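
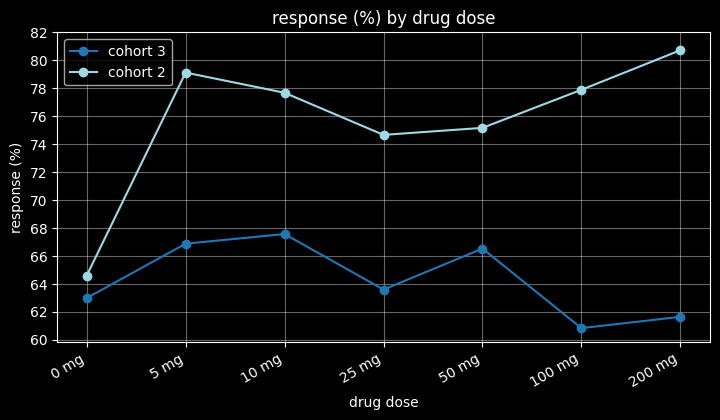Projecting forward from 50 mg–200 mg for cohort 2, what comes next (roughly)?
Last three: 76, 78, 80 → slope ≈ 2/step → next ≈ 82.

≈ 82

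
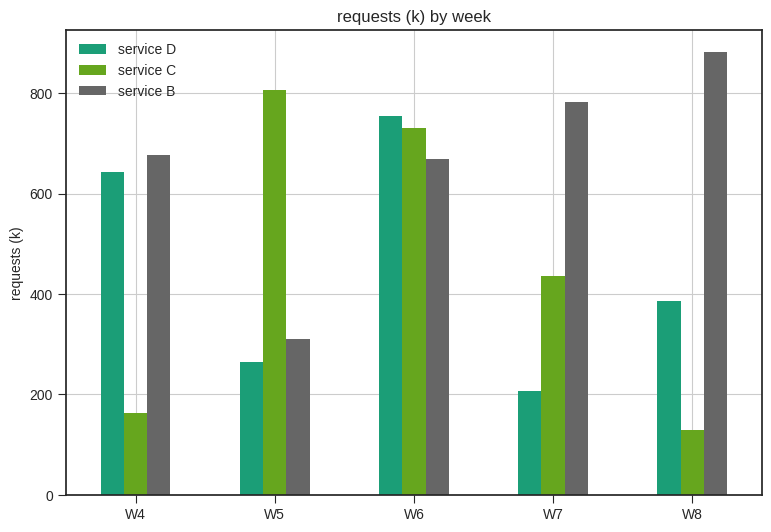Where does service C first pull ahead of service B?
W4: service C ≈ 200 vs service B ≈ 700 (not yet); W5: service C ≈ 800 vs service B ≈ 300 (first crossover).

W5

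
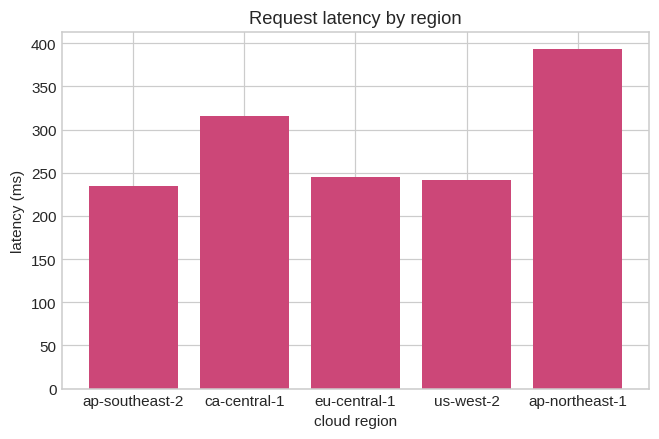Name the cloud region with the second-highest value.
Top 3: ap-northeast-1 ≈ 400, ca-central-1 ≈ 300, eu-central-1 ≈ 250.

ca-central-1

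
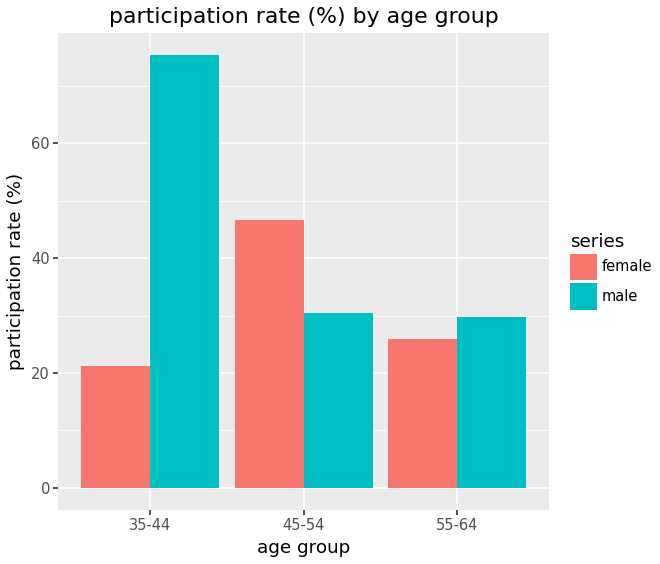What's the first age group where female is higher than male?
45-54

35-44: female ≈ 20 vs male ≈ 80 (not yet); 45-54: female ≈ 50 vs male ≈ 30 (first crossover).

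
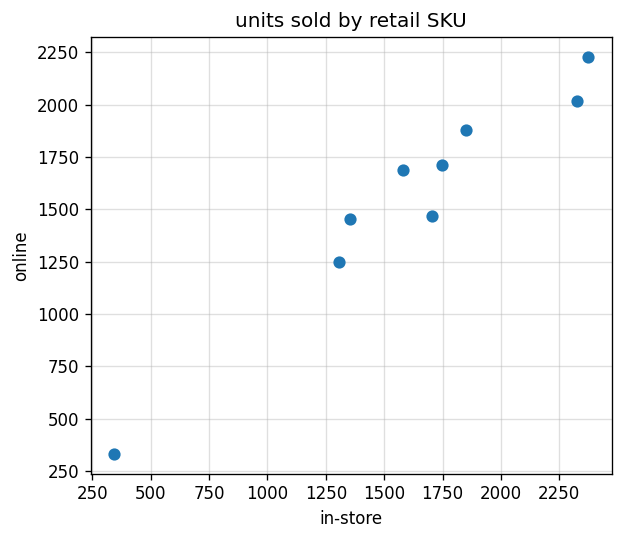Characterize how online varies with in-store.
Points are positively correlated; strong (|r| ≈ 1.0).

positive, strong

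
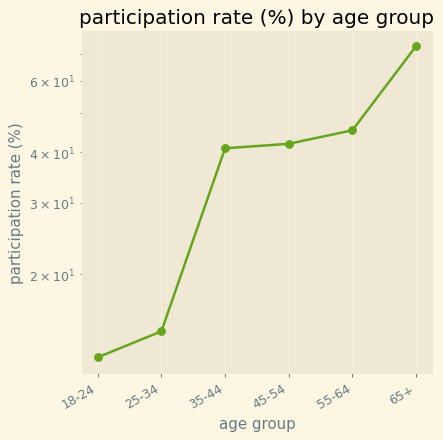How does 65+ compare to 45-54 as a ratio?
65+ ≈ 70, 45-54 ≈ 40; 70/40 ≈ 1.75.

≈ 1.75×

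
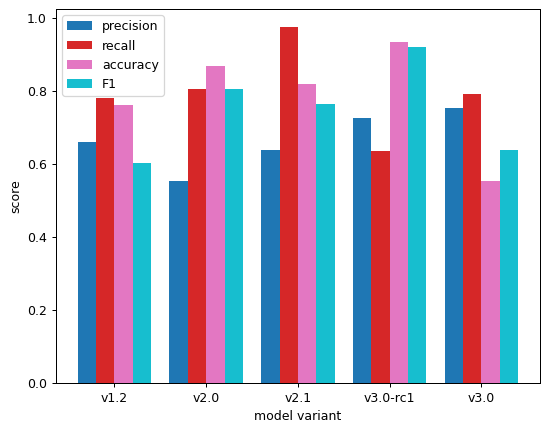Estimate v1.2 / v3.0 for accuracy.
v1.2 ≈ 0.8, v3.0 ≈ 0.6; 0.8/0.6 ≈ 1.33.

≈ 1.33×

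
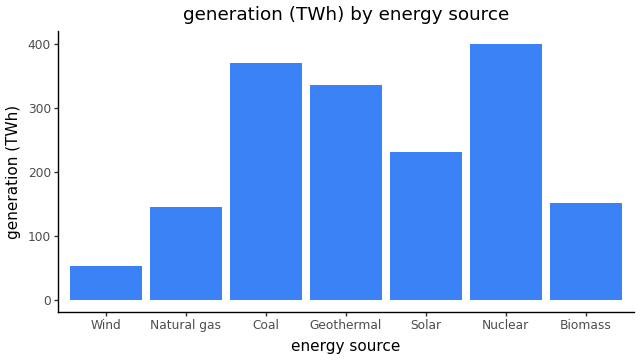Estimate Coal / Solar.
Coal ≈ 350, Solar ≈ 250; 350/250 ≈ 1.4.

≈ 1.4×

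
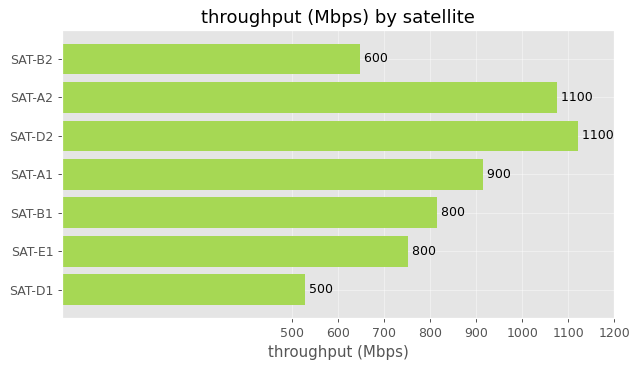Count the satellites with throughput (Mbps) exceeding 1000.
Above 1000: SAT-A2, SAT-D2.

2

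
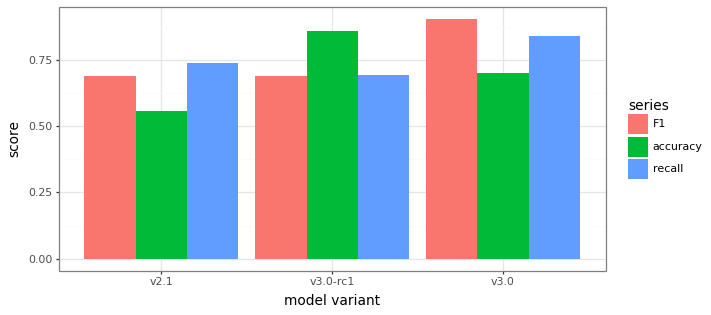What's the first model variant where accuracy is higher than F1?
v2.1: accuracy ≈ 0.6 vs F1 ≈ 0.7 (not yet); v3.0-rc1: accuracy ≈ 0.9 vs F1 ≈ 0.7 (first crossover).

v3.0-rc1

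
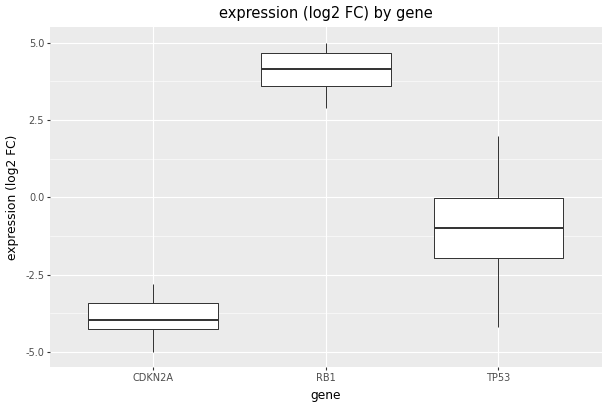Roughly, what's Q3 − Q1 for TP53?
≈ 2

Q3 ≈ 0, Q1 ≈ -2; IQR ≈ 2.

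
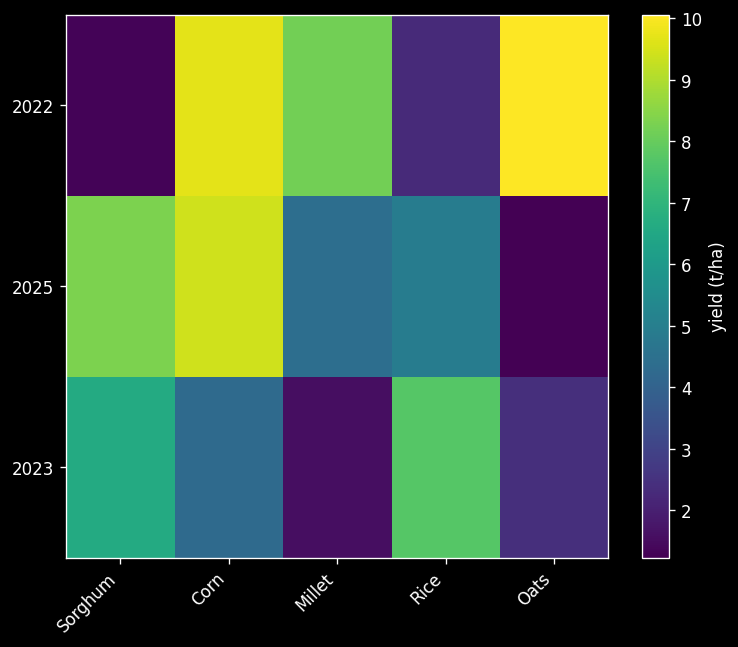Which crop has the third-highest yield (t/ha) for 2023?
Top 4 for 2023: Rice ≈ 8, Sorghum ≈ 7, Corn ≈ 4, Oats ≈ 2.

Corn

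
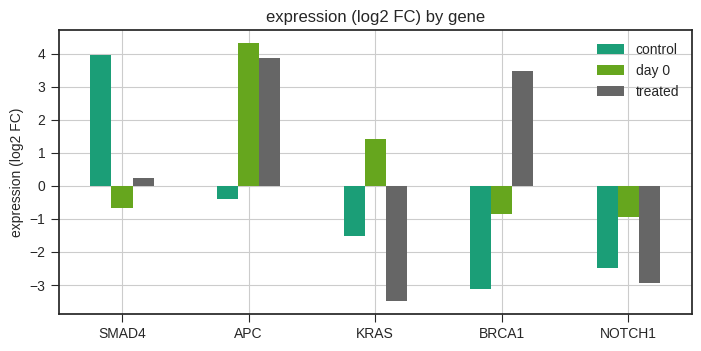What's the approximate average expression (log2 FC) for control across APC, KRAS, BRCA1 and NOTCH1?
(0 + -2 + -3 + -2) / 4 ≈ -2.

≈ -2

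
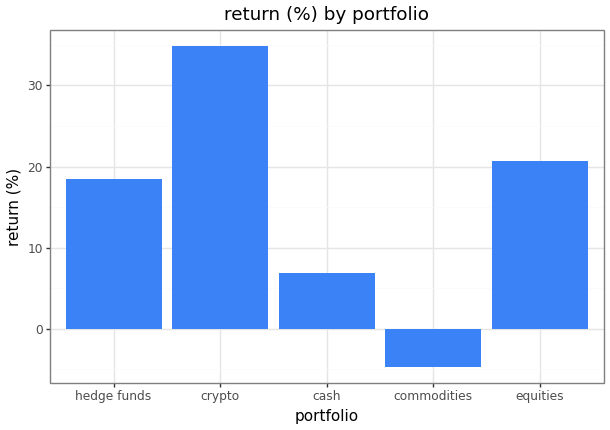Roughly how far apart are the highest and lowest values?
Max crypto ≈ 35, min commodities ≈ -5; range ≈ 40.

≈ 40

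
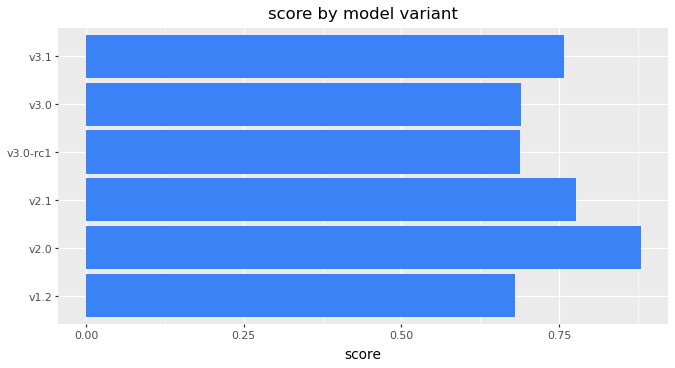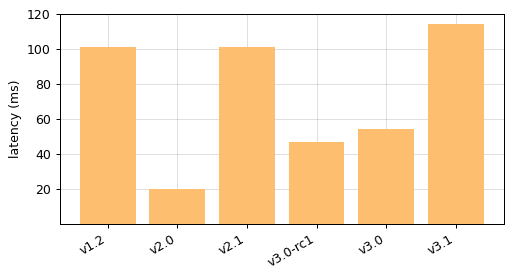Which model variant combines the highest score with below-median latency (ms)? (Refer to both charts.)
Chart 2 median latency (ms) ≈ 80; below-median model variants: v2.0, v3.0-rc1, v3.0. Among those, v2.0 has the highest score (≈ 0.9).

v2.0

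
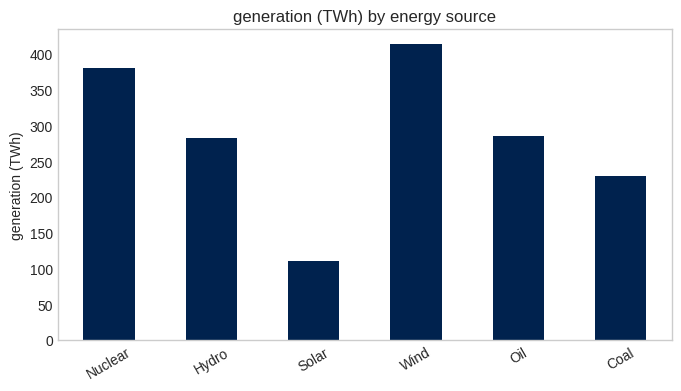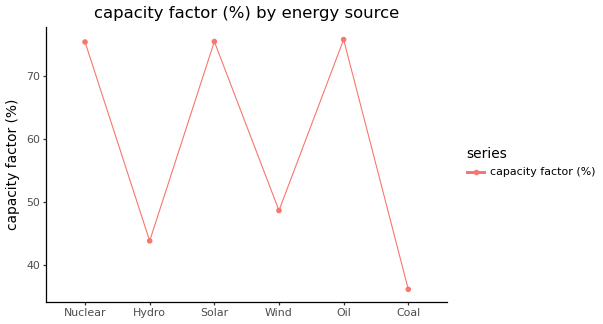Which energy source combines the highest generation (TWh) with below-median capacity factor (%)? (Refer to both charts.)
Chart 2 median capacity factor (%) ≈ 60; below-median energy sources: Hydro, Wind, Coal. Among those, Wind has the highest generation (TWh) (≈ 400).

Wind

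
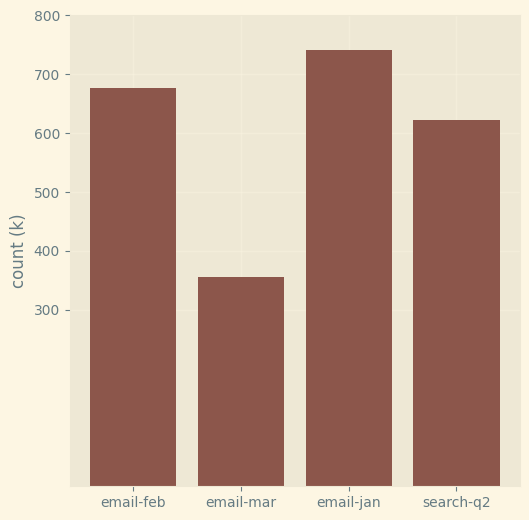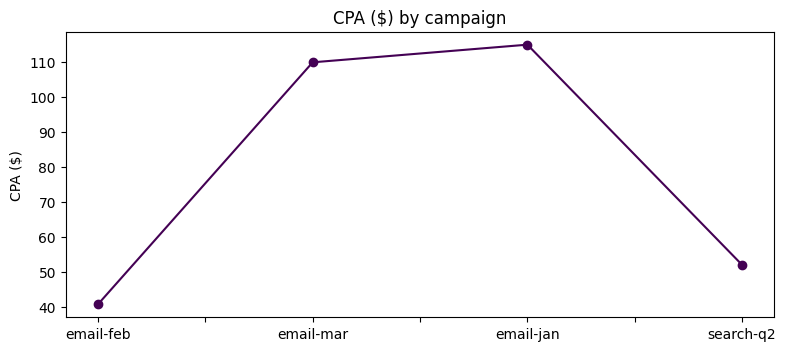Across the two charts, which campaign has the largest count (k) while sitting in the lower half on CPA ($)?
Chart 2 median CPA ($) ≈ 80; below-median campaigns: email-feb, search-q2. Among those, email-feb has the highest count (k) (≈ 700).

email-feb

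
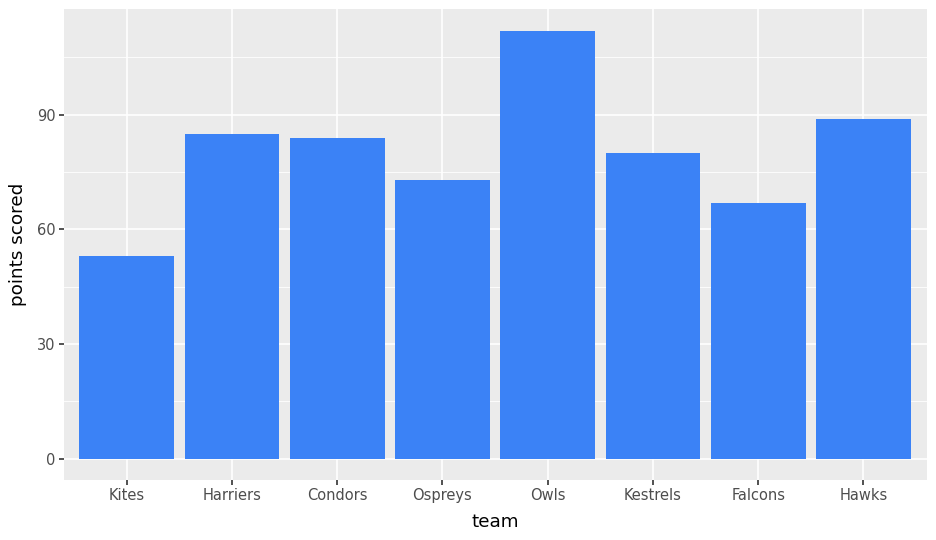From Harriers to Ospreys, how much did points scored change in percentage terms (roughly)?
≈ -12.5%

Harriers ≈ 80, Ospreys ≈ 70; (70 − 80) / 80 ≈ -12.5%.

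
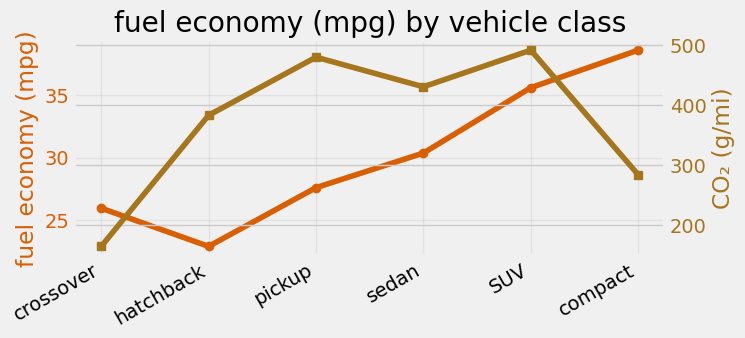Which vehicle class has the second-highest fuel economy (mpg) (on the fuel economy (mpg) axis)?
Top 3 (on the fuel economy (mpg) axis): compact ≈ 38, SUV ≈ 36, sedan ≈ 30.

SUV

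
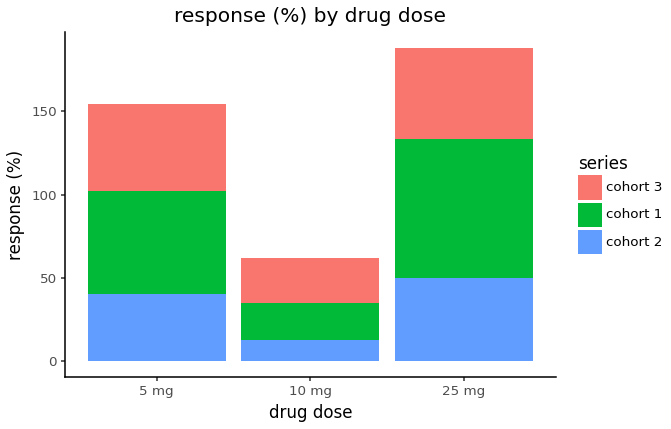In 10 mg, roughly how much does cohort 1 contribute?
cohort 1 top ≈ 40, bottom ≈ 20; segment ≈ 20.

≈ 20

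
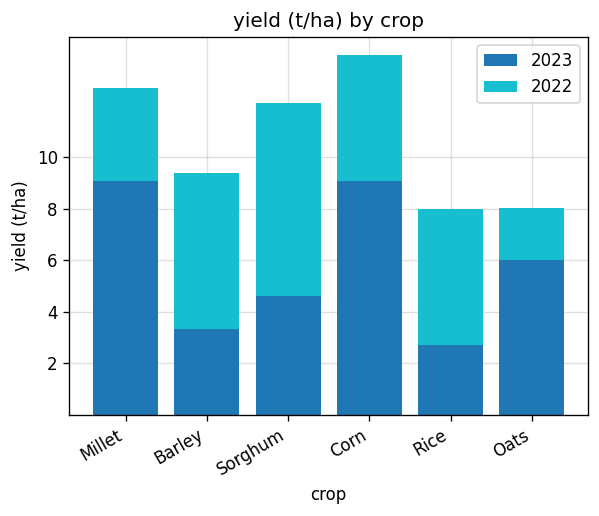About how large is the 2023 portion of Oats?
2023 top ≈ 6, bottom ≈ 0; segment ≈ 6.

≈ 6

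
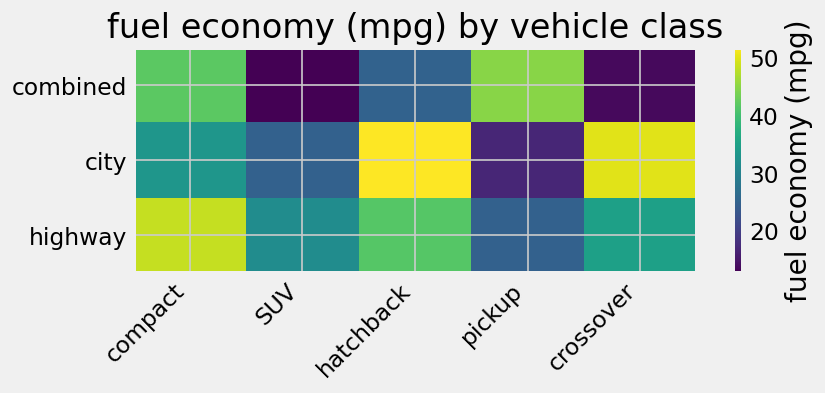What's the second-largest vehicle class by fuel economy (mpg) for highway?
hatchback

Top 3 for highway: compact ≈ 50, hatchback ≈ 40, crossover ≈ 35.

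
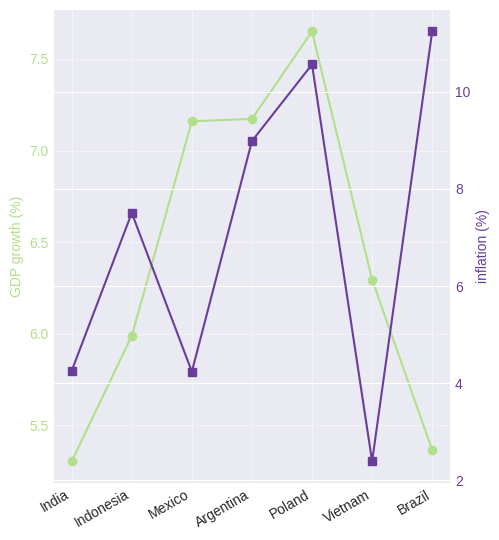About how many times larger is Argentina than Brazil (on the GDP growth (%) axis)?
Argentina ≈ 7.2, Brazil ≈ 5.4; 7.2/5.4 ≈ 1.33.

≈ 1.33×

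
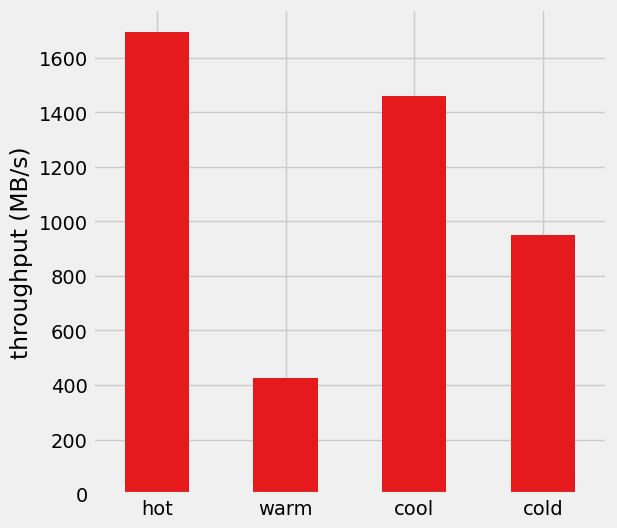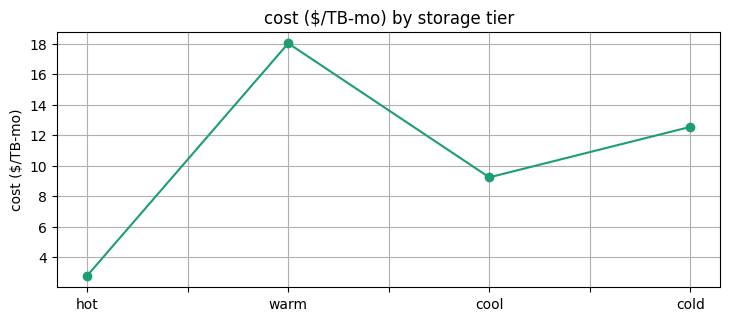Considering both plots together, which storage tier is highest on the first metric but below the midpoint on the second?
hot

Chart 2 median cost ($/TB-mo) ≈ 10; below-median storage tiers: hot, cool. Among those, hot has the highest throughput (MB/s) (≈ 1600).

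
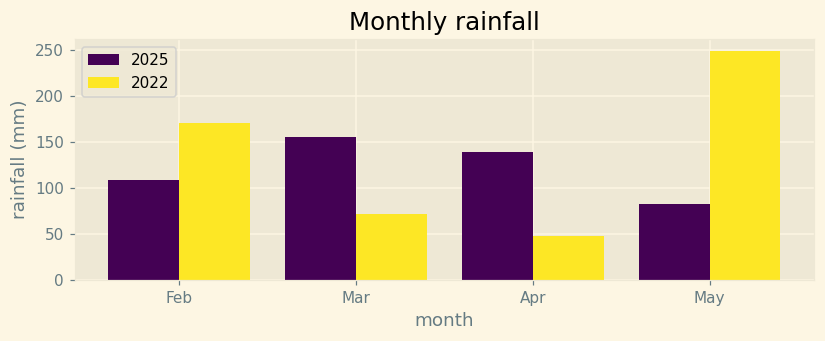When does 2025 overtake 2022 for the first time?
Feb: 2025 ≈ 100 vs 2022 ≈ 175 (not yet); Mar: 2025 ≈ 150 vs 2022 ≈ 75 (first crossover).

Mar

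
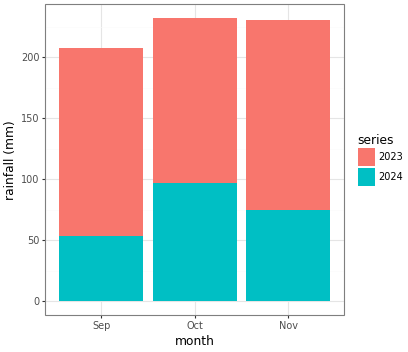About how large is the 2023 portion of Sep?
2023 top ≈ 200, bottom ≈ 60; segment ≈ 140.

≈ 140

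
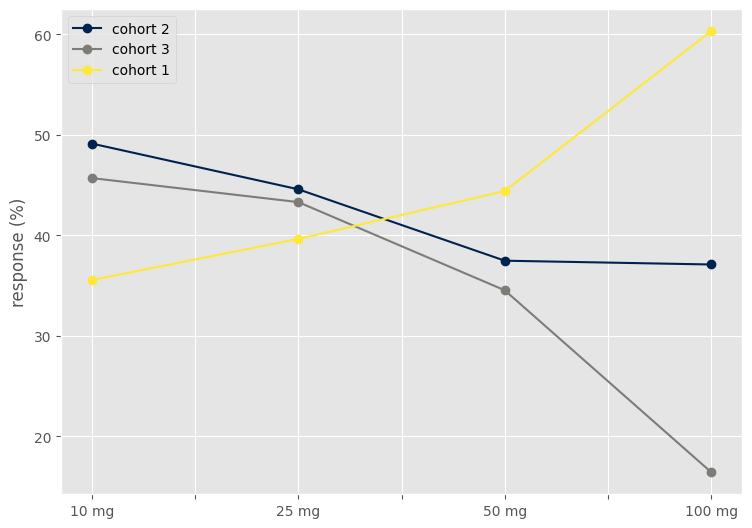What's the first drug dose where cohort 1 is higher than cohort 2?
25 mg: cohort 1 ≈ 40 vs cohort 2 ≈ 45 (not yet); 50 mg: cohort 1 ≈ 45 vs cohort 2 ≈ 35 (first crossover).

50 mg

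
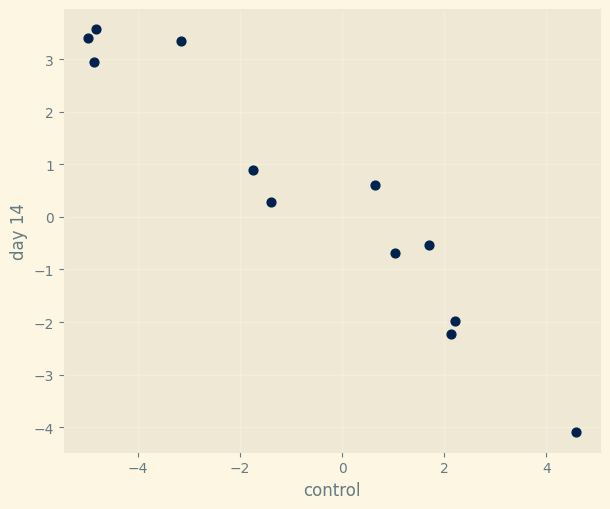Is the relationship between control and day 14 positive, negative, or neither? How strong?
Points are negatively correlated; strong (|r| ≈ 1.0).

negative, strong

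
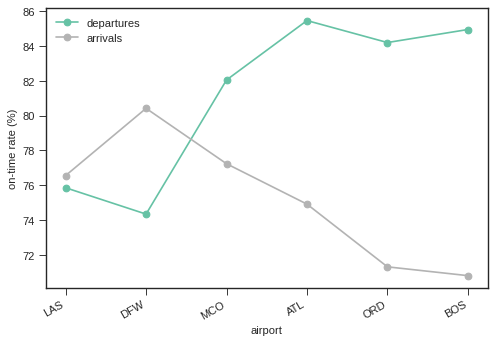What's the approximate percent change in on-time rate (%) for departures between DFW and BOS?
DFW ≈ 74, BOS ≈ 84; (84 − 74) / 74 ≈ +13.5%.

≈ +13.5%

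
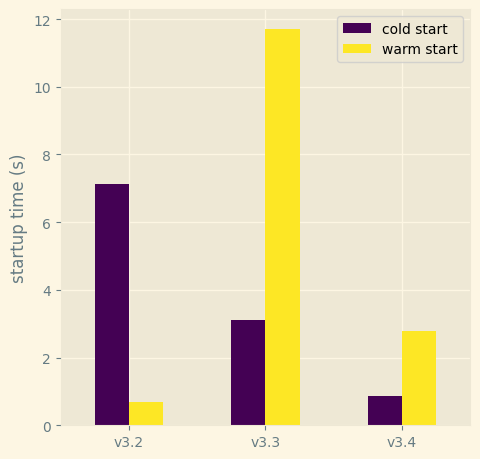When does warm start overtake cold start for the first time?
v3.2: warm start ≈ 1 vs cold start ≈ 7 (not yet); v3.3: warm start ≈ 12 vs cold start ≈ 3 (first crossover).

v3.3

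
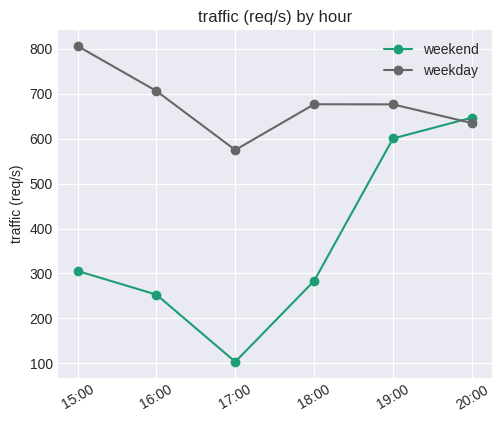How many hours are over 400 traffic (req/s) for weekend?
2

Above 400: 19:00, 20:00.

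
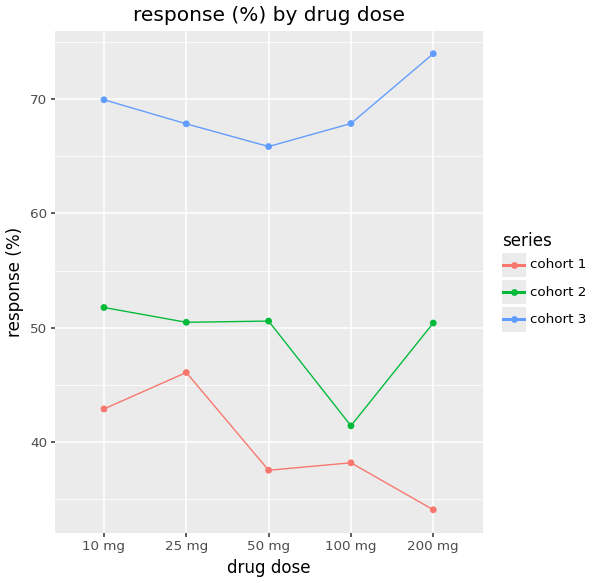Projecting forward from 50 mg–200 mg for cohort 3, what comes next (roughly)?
Last three: 65, 70, 75 → slope ≈ 5/step → next ≈ 80.

≈ 80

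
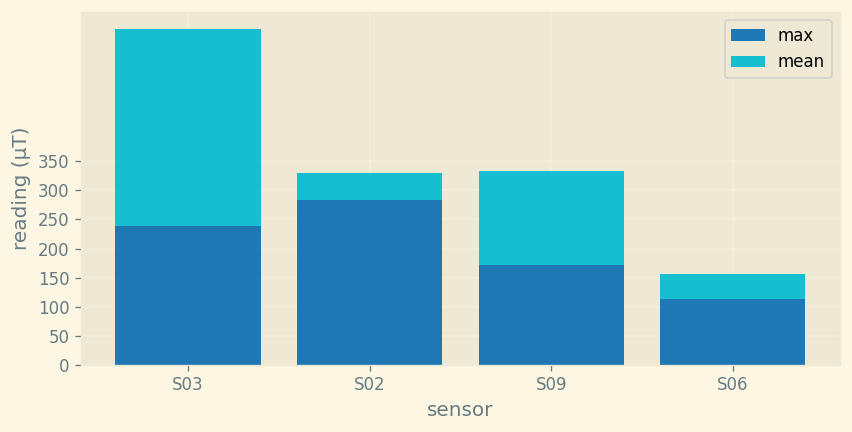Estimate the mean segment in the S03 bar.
≈ 350

mean top ≈ 600, bottom ≈ 250; segment ≈ 350.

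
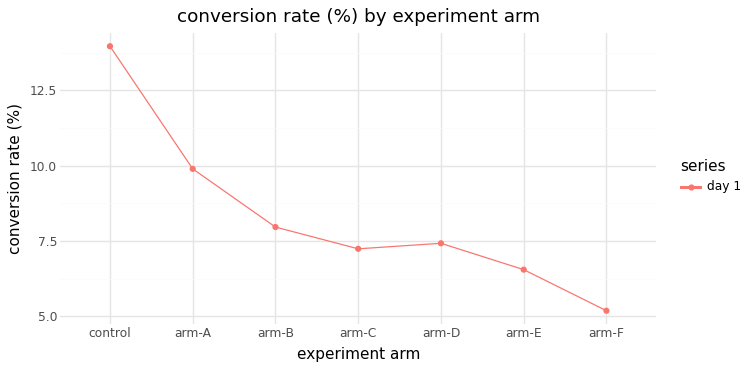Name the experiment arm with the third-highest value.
arm-B

Top 4: control ≈ 14, arm-A ≈ 10, arm-B ≈ 8, arm-D ≈ 7.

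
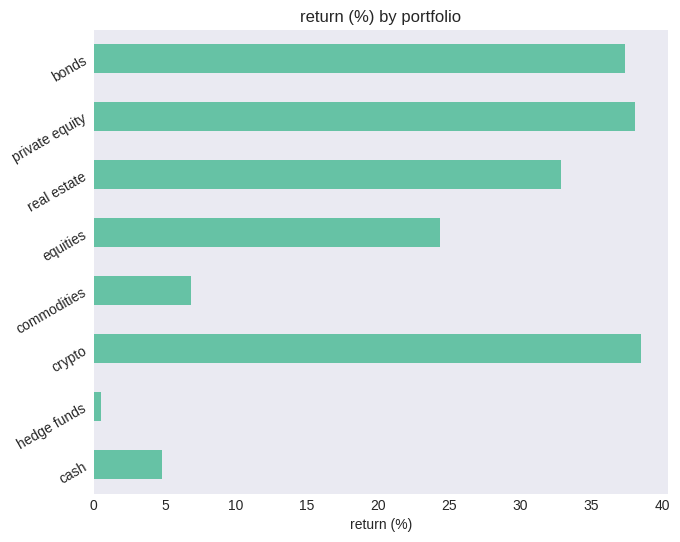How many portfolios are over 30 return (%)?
Above 30: crypto, real estate, private equity, bonds.

4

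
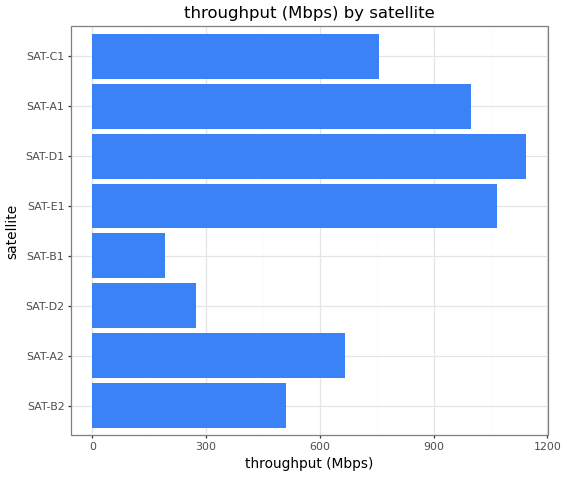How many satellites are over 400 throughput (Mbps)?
Above 400: SAT-B2, SAT-A2, SAT-E1, SAT-D1, SAT-A1, SAT-C1.

6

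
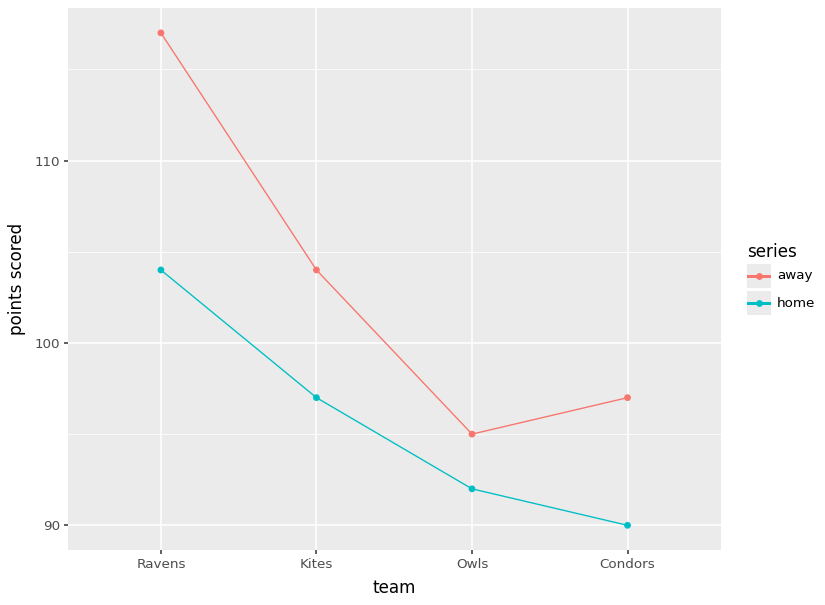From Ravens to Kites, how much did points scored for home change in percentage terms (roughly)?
Ravens ≈ 105, Kites ≈ 95; (95 − 105) / 105 ≈ -9.5%.

≈ -9.5%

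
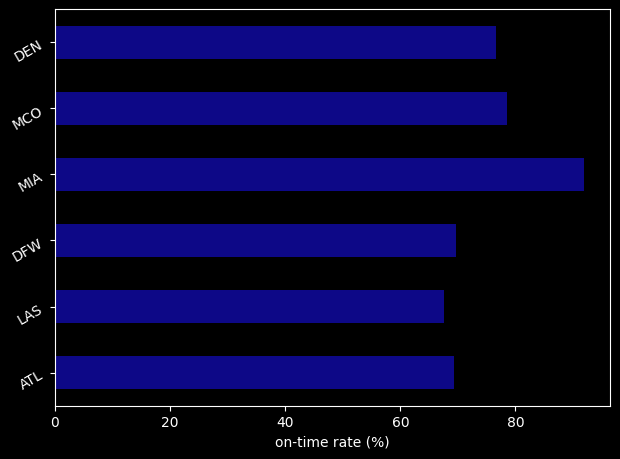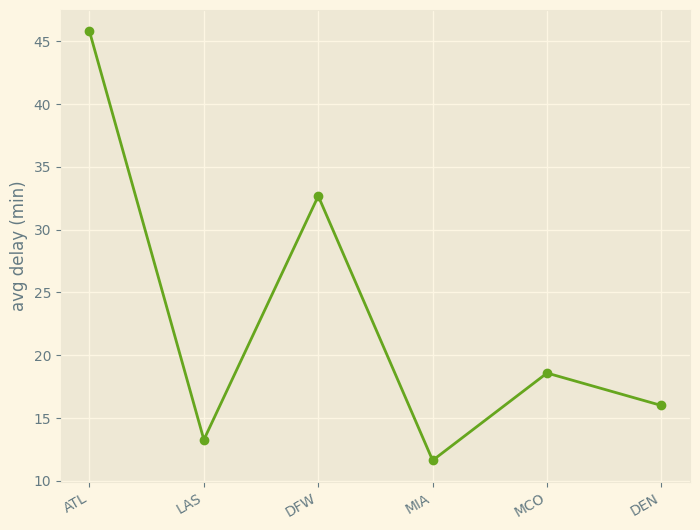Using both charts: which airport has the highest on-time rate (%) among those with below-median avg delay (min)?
MIA

Chart 2 median avg delay (min) ≈ 15; below-median airports: LAS, MIA, DEN. Among those, MIA has the highest on-time rate (%) (≈ 90).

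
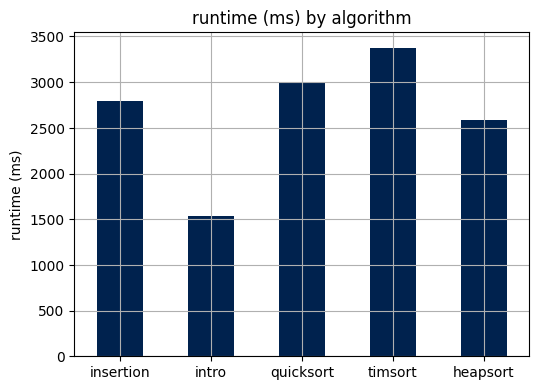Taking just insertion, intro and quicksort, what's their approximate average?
≈ 2500

(3000 + 1500 + 3000) / 3 ≈ 2500.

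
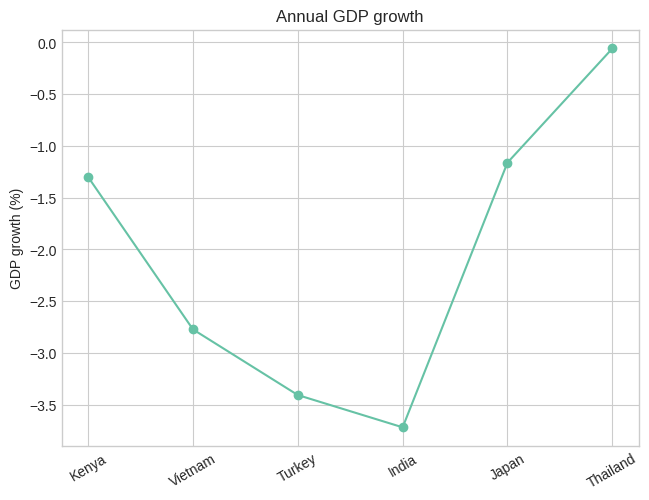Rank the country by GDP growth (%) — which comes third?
Kenya

Top 4: Thailand ≈ 0.0, Japan ≈ -1.0, Kenya ≈ -1.5, Vietnam ≈ -3.0.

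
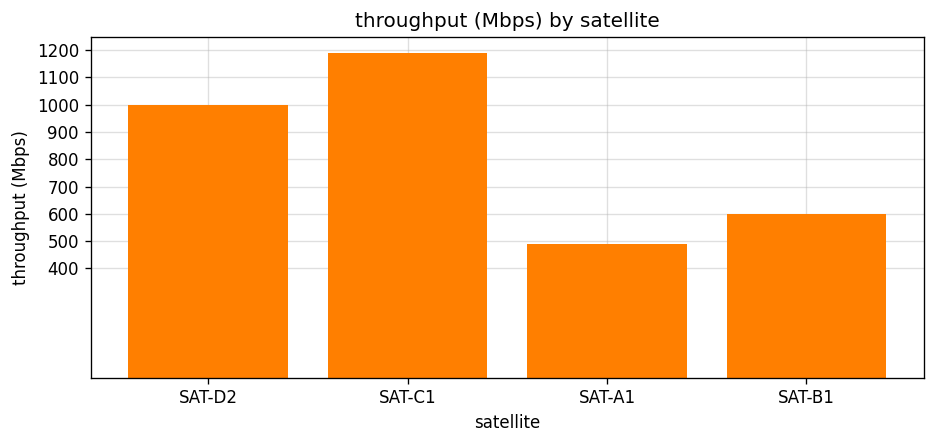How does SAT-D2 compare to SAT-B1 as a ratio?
≈ 1.67×

SAT-D2 ≈ 1000, SAT-B1 ≈ 600; 1000/600 ≈ 1.67.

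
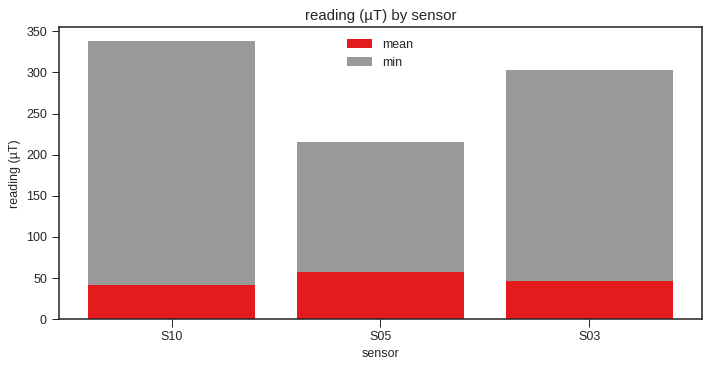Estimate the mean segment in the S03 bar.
mean top ≈ 50, bottom ≈ 0; segment ≈ 50.

≈ 50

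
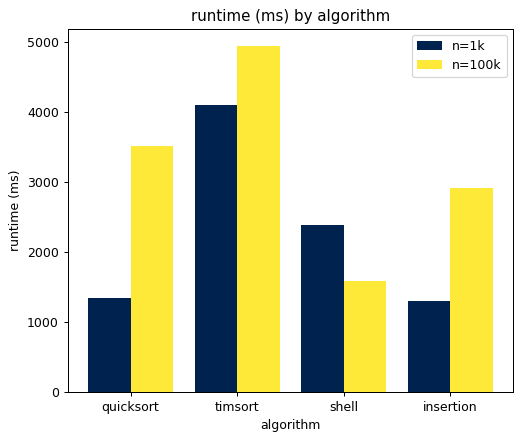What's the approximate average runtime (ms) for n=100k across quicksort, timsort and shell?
(3500 + 5000 + 1500) / 3 ≈ 3333.

≈ 3333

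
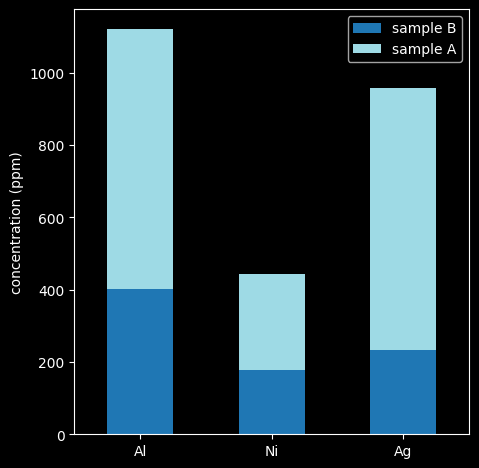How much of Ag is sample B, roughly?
sample B top ≈ 200, bottom ≈ 0; segment ≈ 200.

≈ 200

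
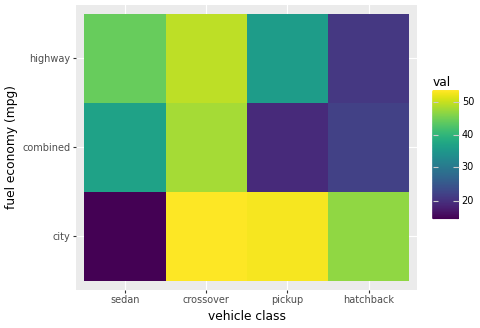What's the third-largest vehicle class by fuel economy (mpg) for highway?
Top 4 for highway: crossover ≈ 50, sedan ≈ 45, pickup ≈ 35, hatchback ≈ 20.

pickup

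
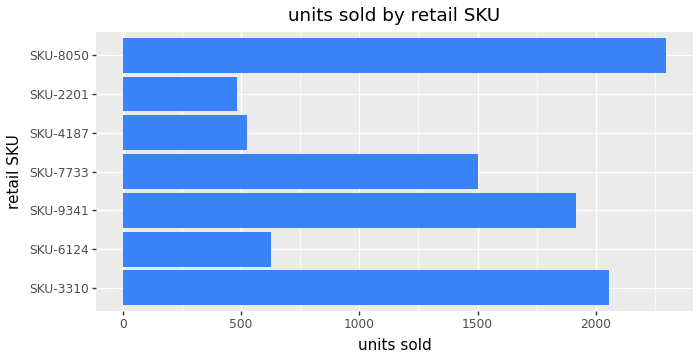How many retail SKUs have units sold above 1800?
3

Above 1800: SKU-3310, SKU-9341, SKU-8050.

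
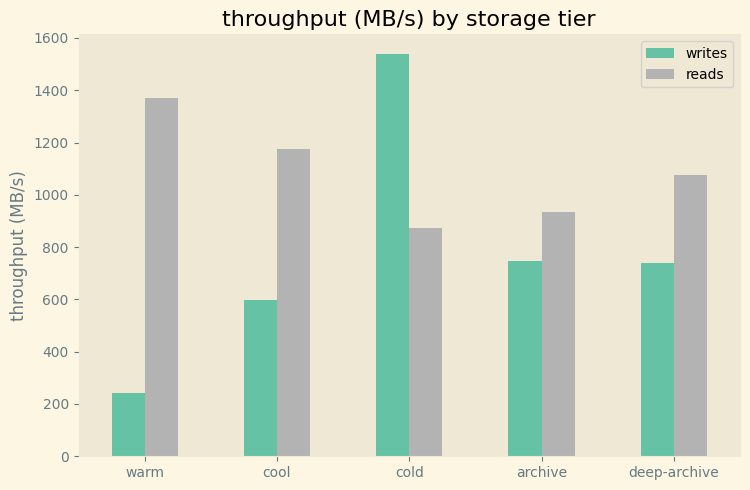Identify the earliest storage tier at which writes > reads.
cold

cool: writes ≈ 600 vs reads ≈ 1200 (not yet); cold: writes ≈ 1600 vs reads ≈ 800 (first crossover).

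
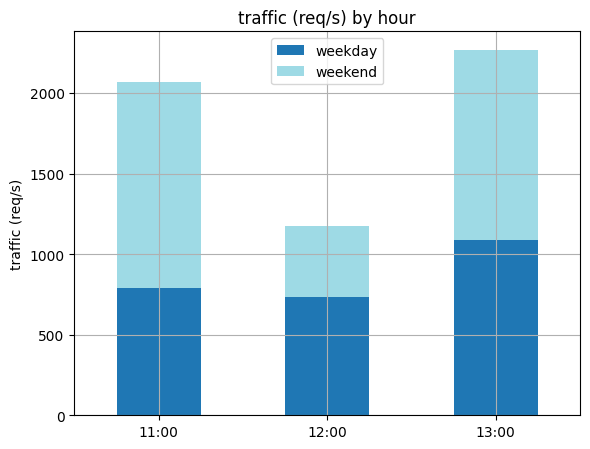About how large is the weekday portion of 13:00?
weekday top ≈ 1000, bottom ≈ 0; segment ≈ 1000.

≈ 1000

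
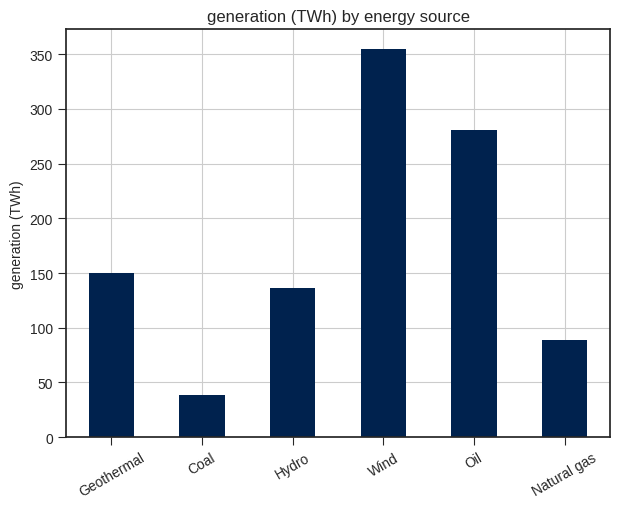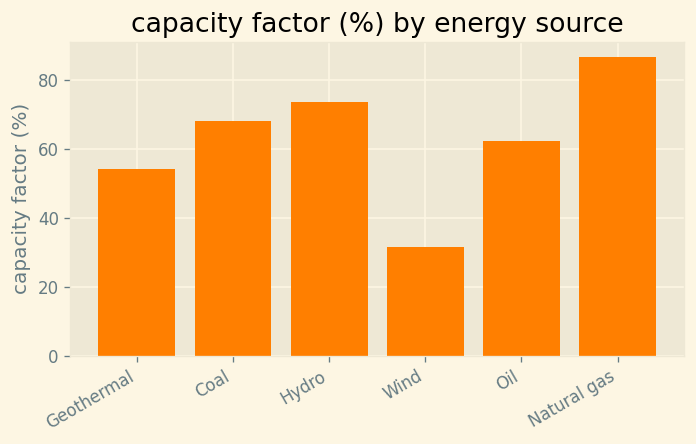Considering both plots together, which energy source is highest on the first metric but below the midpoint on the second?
Wind

Chart 2 median capacity factor (%) ≈ 70; below-median energy sources: Geothermal, Wind, Oil. Among those, Wind has the highest generation (TWh) (≈ 350).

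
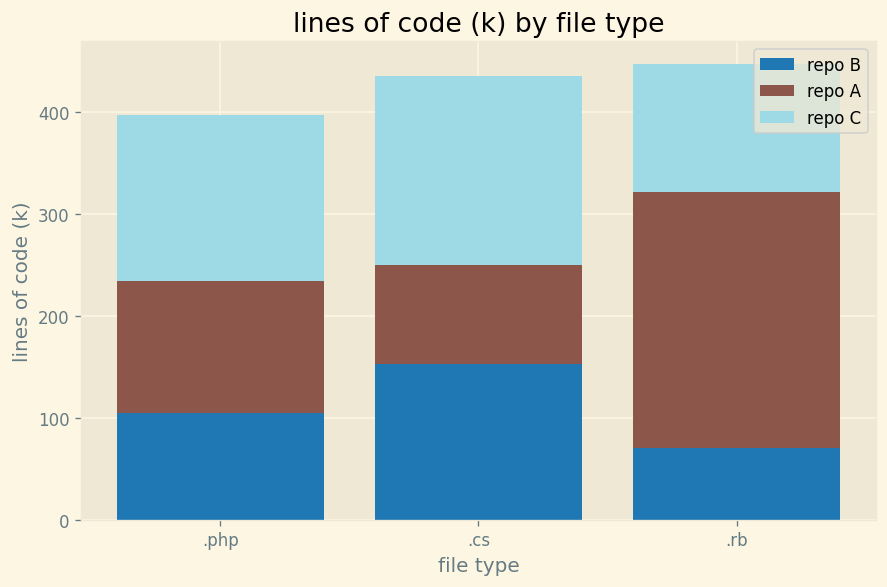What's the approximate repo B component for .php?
≈ 100

repo B top ≈ 100, bottom ≈ 0; segment ≈ 100.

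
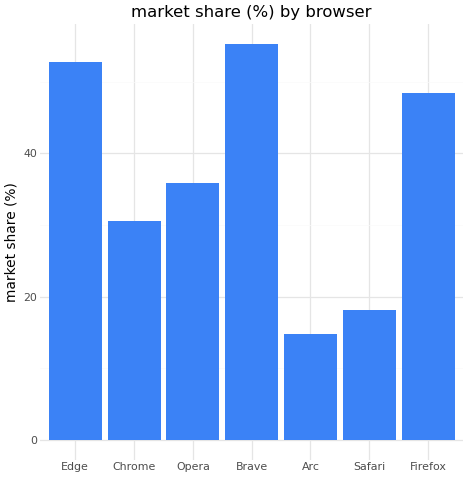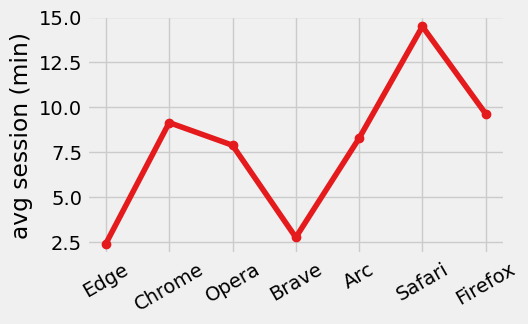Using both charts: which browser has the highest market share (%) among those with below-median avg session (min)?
Brave

Chart 2 median avg session (min) ≈ 8; below-median browsers: Edge, Opera, Brave. Among those, Brave has the highest market share (%) (≈ 60).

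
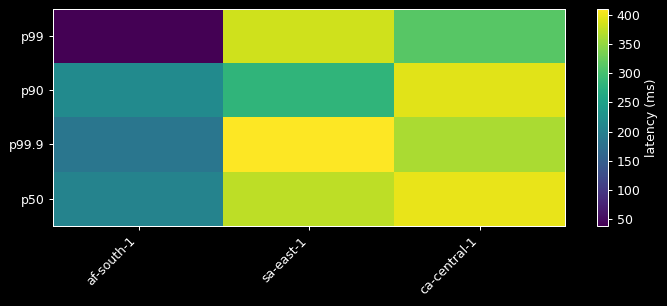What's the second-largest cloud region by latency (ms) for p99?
Top 3 for p99: sa-east-1 ≈ 400, ca-central-1 ≈ 300, af-south-1 ≈ 50.

ca-central-1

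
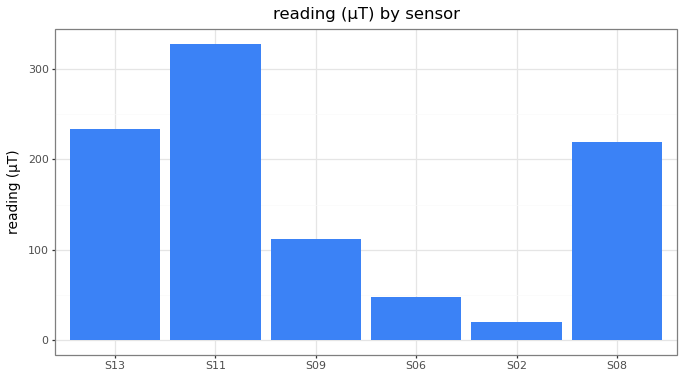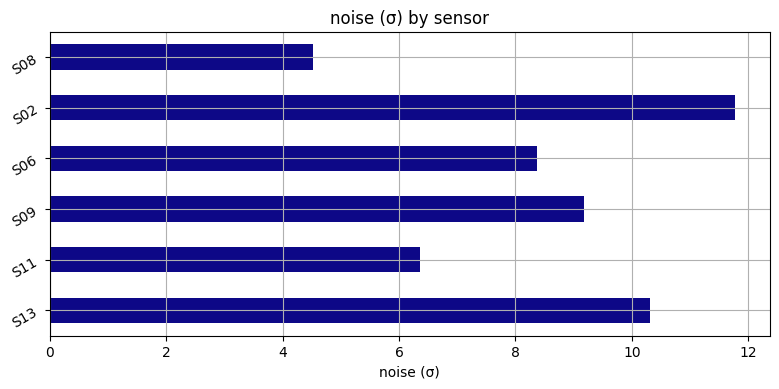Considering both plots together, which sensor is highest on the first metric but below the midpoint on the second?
Chart 2 median noise (σ) ≈ 8; below-median sensors: S11, S06, S08. Among those, S11 has the highest reading (µT) (≈ 350).

S11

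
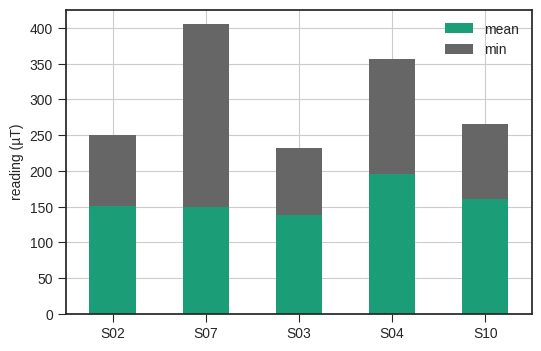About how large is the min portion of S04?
≈ 150

min top ≈ 350, bottom ≈ 200; segment ≈ 150.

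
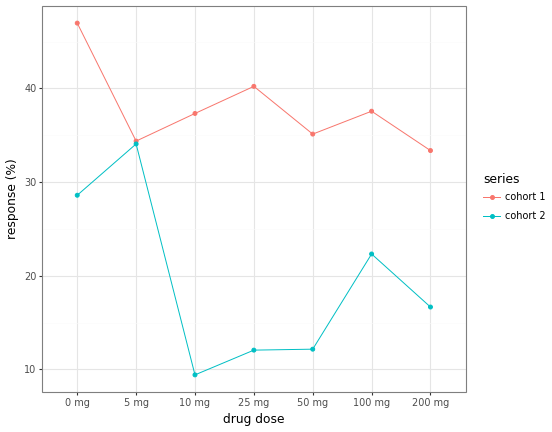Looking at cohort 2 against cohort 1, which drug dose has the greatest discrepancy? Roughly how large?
25 mg: cohort 2 ≈ 10, cohort 1 ≈ 40 → gap ≈ 30. Next-largest (10 mg) is only ≈ 25.

25 mg, ≈ 30 %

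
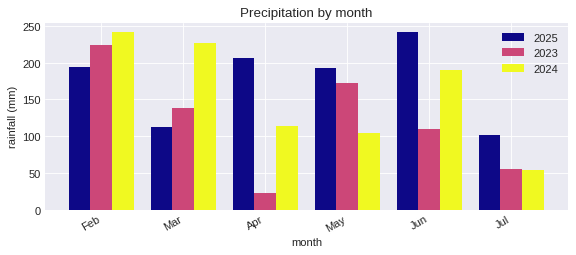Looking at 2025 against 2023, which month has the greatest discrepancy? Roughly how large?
Apr, ≈ 175 mm

Apr: 2025 ≈ 200, 2023 ≈ 25 → gap ≈ 175. Next-largest (Jun) is only ≈ 150.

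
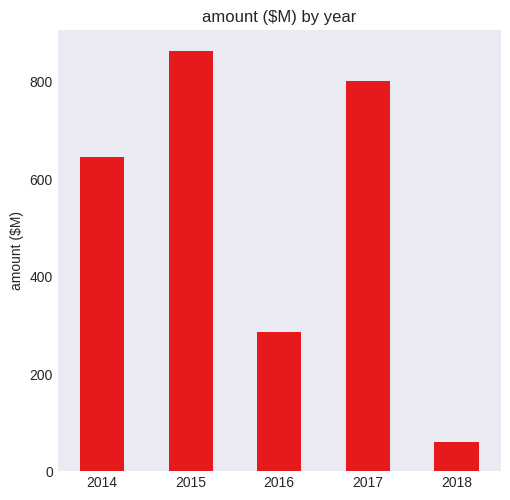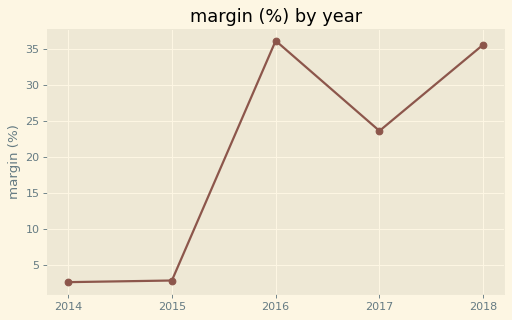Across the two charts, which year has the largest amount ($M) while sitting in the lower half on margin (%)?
2015

Chart 2 median margin (%) ≈ 25; below-median years: 2014, 2015. Among those, 2015 has the highest amount ($M) (≈ 900).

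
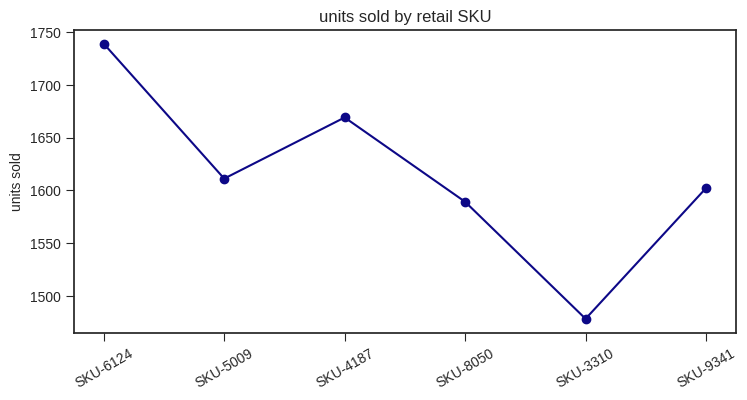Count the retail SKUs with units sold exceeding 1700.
Above 1700: SKU-6124.

1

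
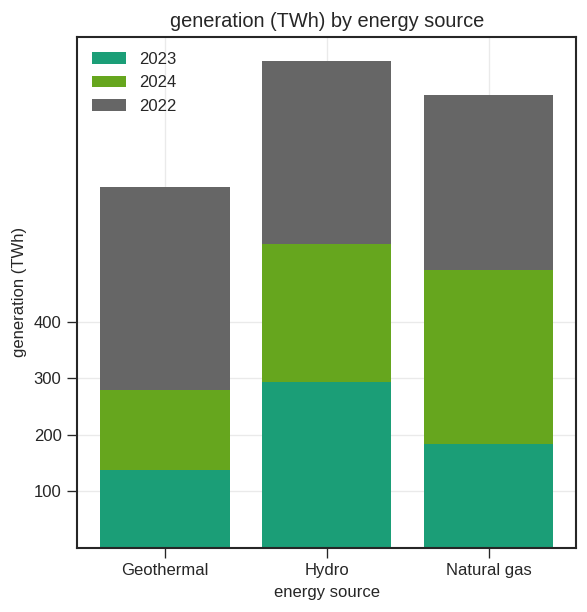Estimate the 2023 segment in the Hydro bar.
≈ 300

2023 top ≈ 300, bottom ≈ 0; segment ≈ 300.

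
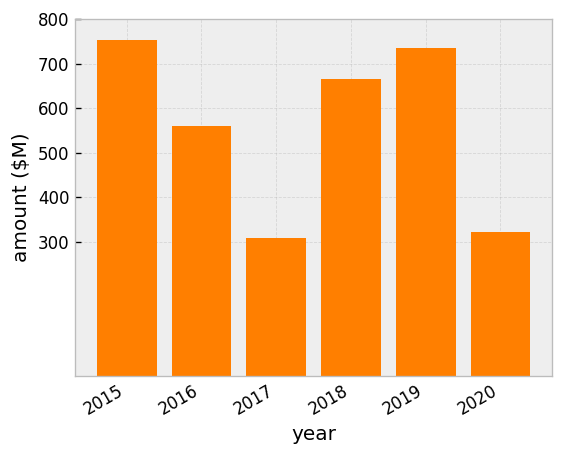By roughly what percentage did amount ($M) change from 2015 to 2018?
2015 ≈ 800, 2018 ≈ 700; (700 − 800) / 800 ≈ -12.5%.

≈ -12.5%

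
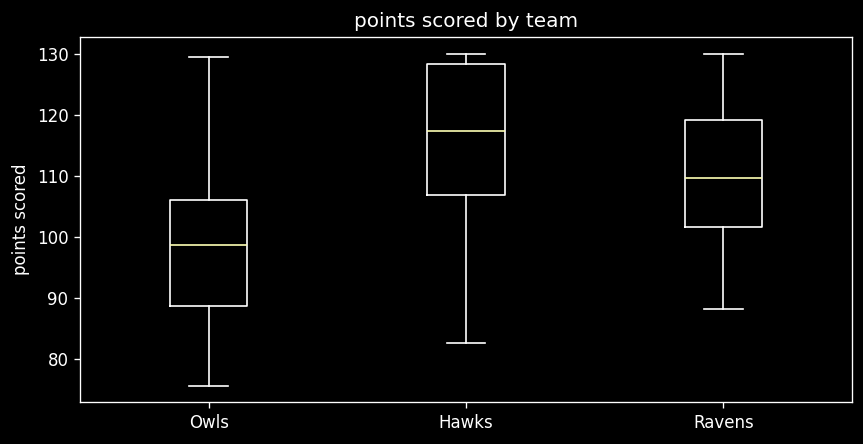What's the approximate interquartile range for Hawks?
≈ 22

Q3 ≈ 128, Q1 ≈ 106; IQR ≈ 22.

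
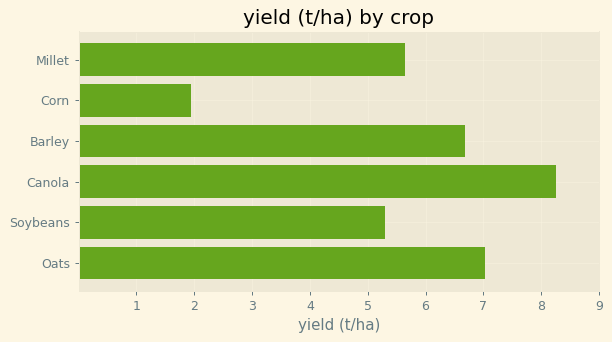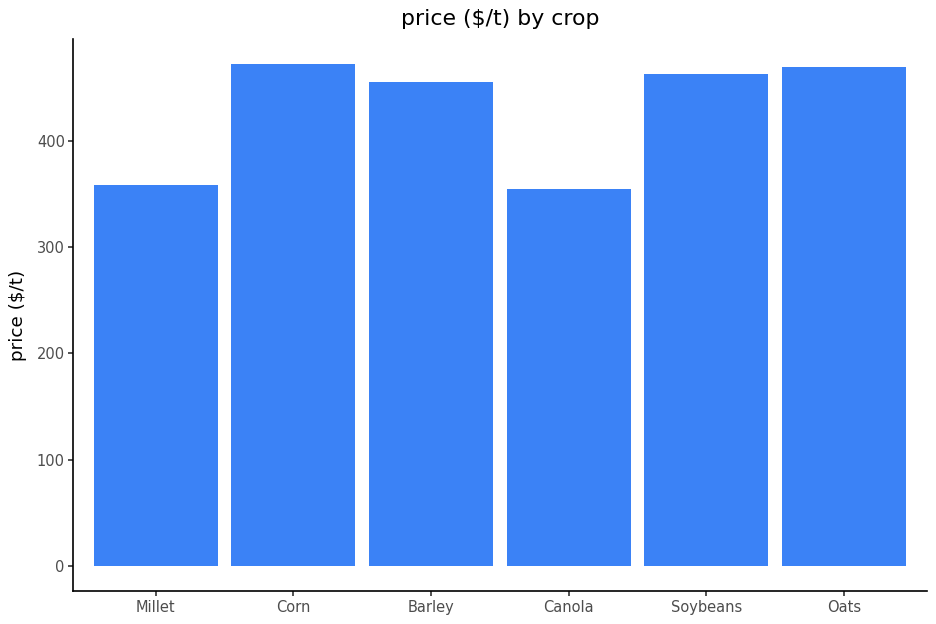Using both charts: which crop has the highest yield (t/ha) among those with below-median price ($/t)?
Canola

Chart 2 median price ($/t) ≈ 450; below-median crops: Millet, Barley, Canola. Among those, Canola has the highest yield (t/ha) (≈ 8).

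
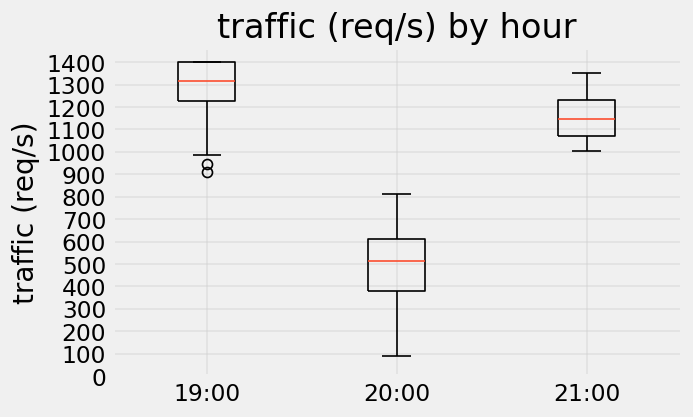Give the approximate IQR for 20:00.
Q3 ≈ 600, Q1 ≈ 400; IQR ≈ 200.

≈ 200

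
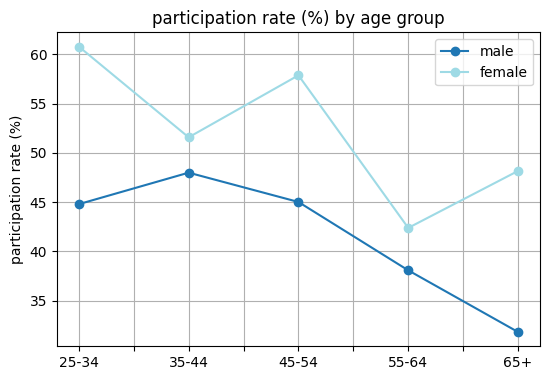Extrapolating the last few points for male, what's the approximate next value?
Last three: 45, 40, 30 → slope ≈ -7.5/step → next ≈ 22.5.

≈ 22.5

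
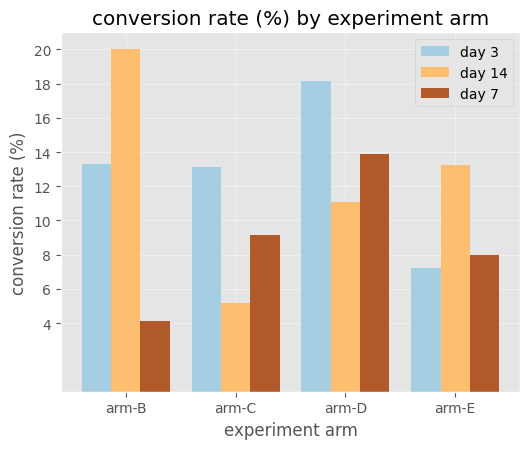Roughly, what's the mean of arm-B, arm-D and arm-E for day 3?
(14 + 18 + 8) / 3 ≈ 13.

≈ 13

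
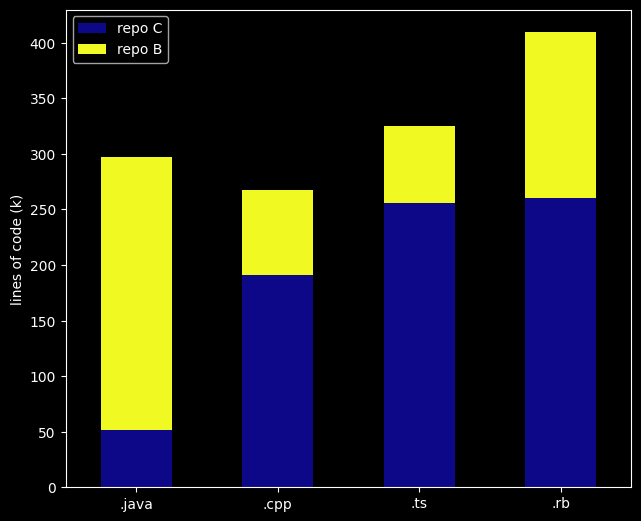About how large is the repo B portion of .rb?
repo B top ≈ 400, bottom ≈ 250; segment ≈ 150.

≈ 150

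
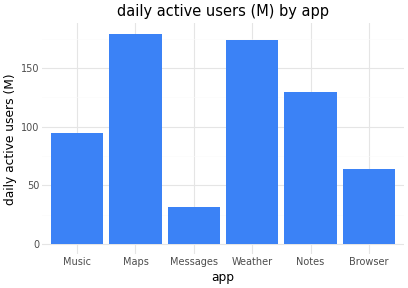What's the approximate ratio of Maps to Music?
≈ 1.8×

Maps ≈ 180, Music ≈ 100; 180/100 ≈ 1.8.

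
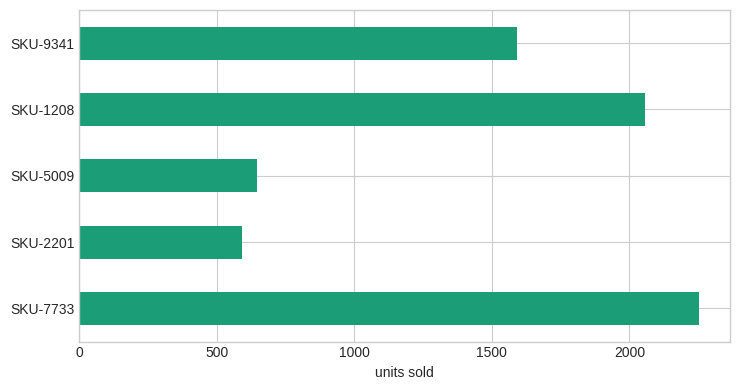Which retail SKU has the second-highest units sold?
Top 3: SKU-7733 ≈ 2200, SKU-1208 ≈ 2000, SKU-9341 ≈ 1600.

SKU-1208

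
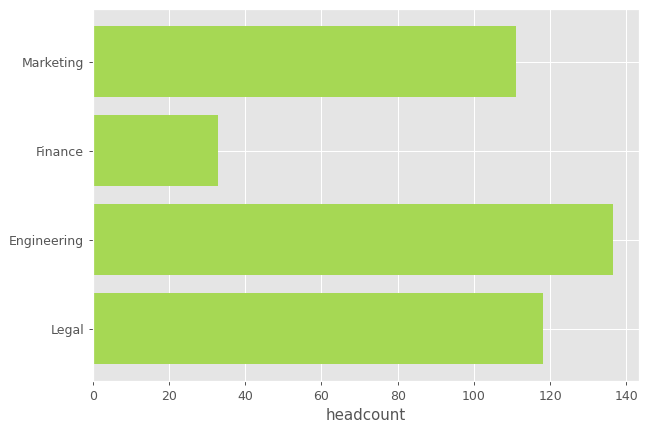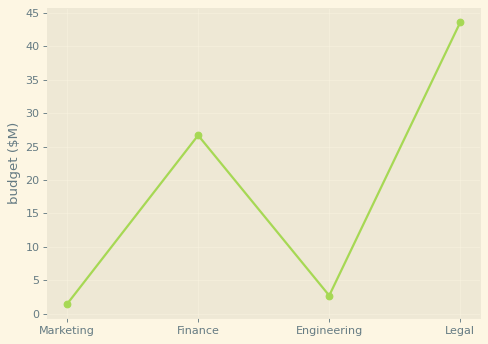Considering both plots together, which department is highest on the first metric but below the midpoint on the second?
Engineering

Chart 2 median budget ($M) ≈ 15; below-median departments: Marketing, Engineering. Among those, Engineering has the highest headcount (≈ 140).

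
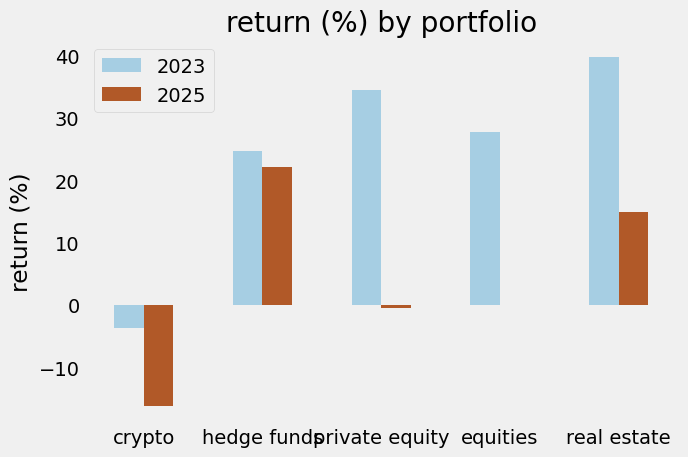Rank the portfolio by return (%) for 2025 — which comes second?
real estate

Top 3 for 2025: hedge funds ≈ 20, real estate ≈ 15, equities ≈ 0.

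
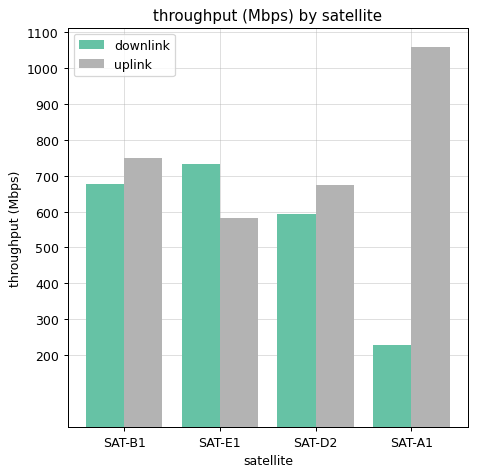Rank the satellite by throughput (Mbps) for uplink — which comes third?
SAT-D2

Top 4 for uplink: SAT-A1 ≈ 1100, SAT-B1 ≈ 800, SAT-D2 ≈ 700, SAT-E1 ≈ 600.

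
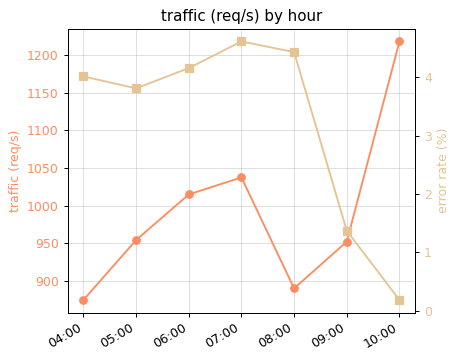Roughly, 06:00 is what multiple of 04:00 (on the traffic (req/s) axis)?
06:00 ≈ 1000, 04:00 ≈ 850; 1000/850 ≈ 1.18.

≈ 1.18×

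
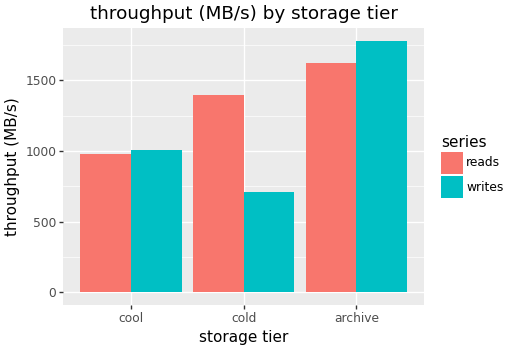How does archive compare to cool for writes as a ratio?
archive ≈ 1800, cool ≈ 1000; 1800/1000 ≈ 1.8.

≈ 1.8×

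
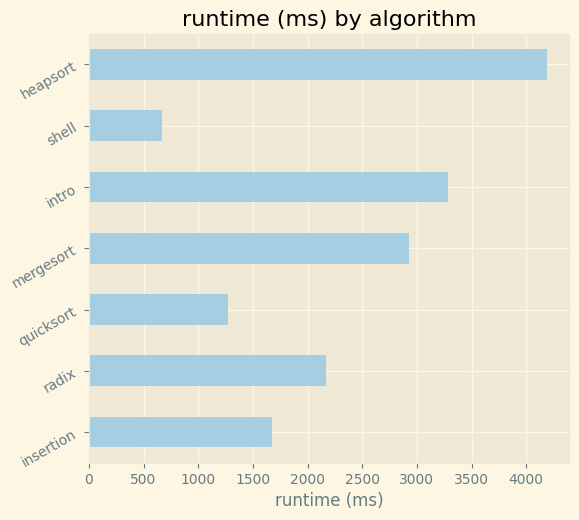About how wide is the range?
Max heapsort ≈ 4000, min shell ≈ 500; range ≈ 3500.

≈ 3500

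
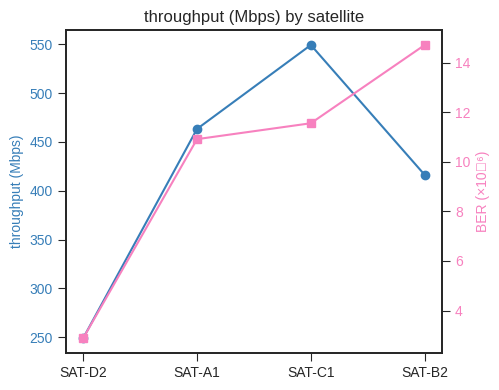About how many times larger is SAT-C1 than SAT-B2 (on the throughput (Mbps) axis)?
SAT-C1 ≈ 550, SAT-B2 ≈ 400; 550/400 ≈ 1.38.

≈ 1.38×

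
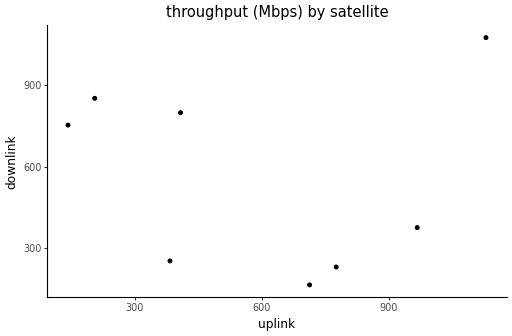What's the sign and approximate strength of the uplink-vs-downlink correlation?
Points are roughly uncorrelated; weak (|r| ≈ 0.1).

no clear correlation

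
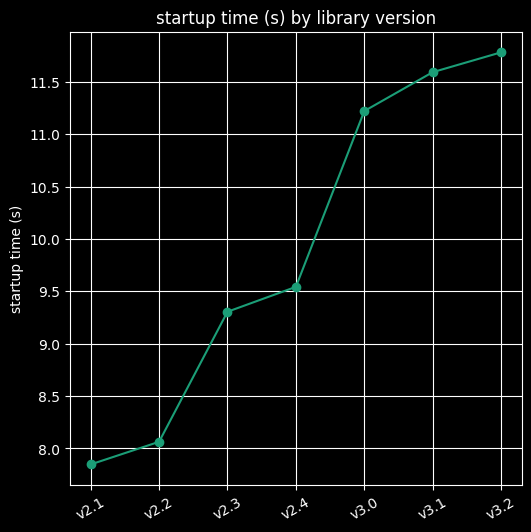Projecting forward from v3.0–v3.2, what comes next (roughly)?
Last three: 11.0, 11.5, 12.0 → slope ≈ 0.5/step → next ≈ 12.5.

≈ 12.5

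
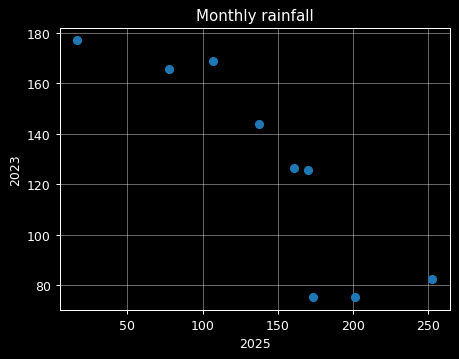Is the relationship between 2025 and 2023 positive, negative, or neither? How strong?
Points are negatively correlated; strong (|r| ≈ 0.9).

negative, strong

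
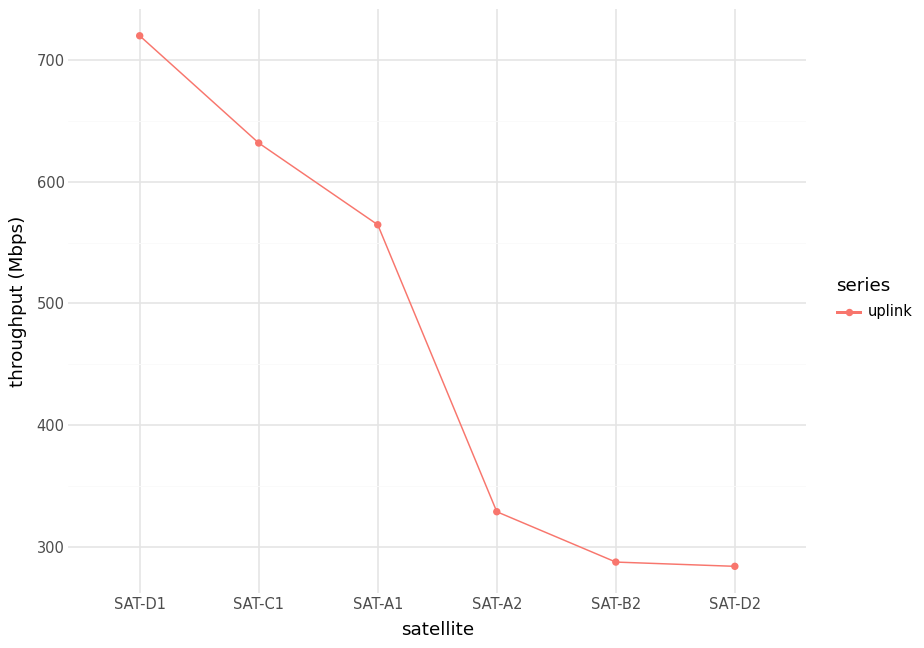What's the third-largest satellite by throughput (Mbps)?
Top 4: SAT-D1 ≈ 700, SAT-C1 ≈ 650, SAT-A1 ≈ 550, SAT-A2 ≈ 350.

SAT-A1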